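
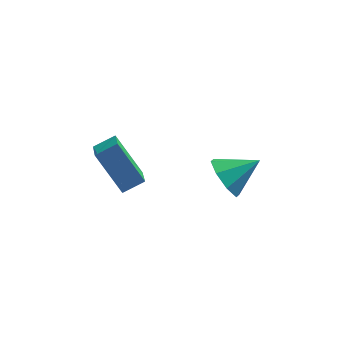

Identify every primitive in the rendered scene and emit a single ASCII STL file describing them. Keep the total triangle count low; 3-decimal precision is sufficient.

solid 
facet normal -0.835 -0.227 -0.501
outer loop
vertex 2.925 -0.195 0.483
vertex 2.339 0.07 1.339
vertex 2.71 0.595 0.483
endloop
endfacet
facet normal 0.841 0.229 -0.491
outer loop
vertex 2.925 -0.195 0.483
vertex 2.71 0.595 0.483
vertex 3.741 0.45 2.181
endloop
endfacet
facet normal -0.835 -0.227 -0.501
outer loop
vertex 2.71 0.595 0.483
vertex 2.339 0.07 1.339
vertex 2.278 1.078 0.984
endloop
endfacet
facet normal 0.559 0.783 -0.273
outer loop
vertex 2.71 0.595 0.483
vertex 2.278 1.078 0.984
vertex 3.741 0.45 2.181
endloop
endfacet
facet normal -0.835 -0.227 -0.501
outer loop
vertex 2.278 1.078 0.984
vertex 2.339 0.07 1.339
vertex 1.882 0.97 1.693
endloop
endfacet
facet normal 0.198 0.947 0.255
outer loop
vertex 2.278 1.078 0.984
vertex 1.882 0.97 1.693
vertex 3.741 0.45 2.181
endloop
endfacet
facet normal -0.835 -0.226 -0.502
outer loop
vertex 1.882 0.97 1.693
vertex 2.339 0.07 1.339
vertex 1.753 0.335 2.194
endloop
endfacet
facet normal -0.031 0.623 0.782
outer loop
vertex 1.882 0.97 1.693
vertex 1.753 0.335 2.194
vertex 3.741 0.45 2.181
endloop
endfacet
facet normal -0.835 -0.226 -0.502
outer loop
vertex 1.753 0.335 2.194
vertex 2.339 0.07 1.339
vertex 1.967 -0.455 2.194
endloop
endfacet
facet normal 0.006 0.002 1.000
outer loop
vertex 1.753 0.335 2.194
vertex 1.967 -0.455 2.194
vertex 3.741 0.45 2.181
endloop
endfacet
facet normal -0.835 -0.226 -0.502
outer loop
vertex 1.967 -0.455 2.194
vertex 2.339 0.07 1.339
vertex 2.399 -0.938 1.693
endloop
endfacet
facet normal 0.288 -0.553 0.782
outer loop
vertex 1.967 -0.455 2.194
vertex 2.399 -0.938 1.693
vertex 3.741 0.45 2.181
endloop
endfacet
facet normal -0.835 -0.226 -0.502
outer loop
vertex 2.399 -0.938 1.693
vertex 2.339 0.07 1.339
vertex 2.796 -0.83 0.984
endloop
endfacet
facet normal 0.649 -0.717 0.254
outer loop
vertex 2.399 -0.938 1.693
vertex 2.796 -0.83 0.984
vertex 3.741 0.45 2.181
endloop
endfacet
facet normal -0.835 -0.226 -0.502
outer loop
vertex 2.796 -0.83 0.984
vertex 2.339 0.07 1.339
vertex 2.925 -0.195 0.483
endloop
endfacet
facet normal 0.878 -0.393 -0.273
outer loop
vertex 2.796 -0.83 0.984
vertex 2.925 -0.195 0.483
vertex 3.741 0.45 2.181
endloop
endfacet
facet normal -0.512 0.367 0.777
outer loop
vertex -1.984 0.047 3.595
vertex -2.133 1.274 2.917
vertex -2.879 -0.298 3.168
endloop
endfacet
facet normal 0.106 -0.870 0.481
outer loop
vertex -1.767 -1.094 1.483
vertex -1.984 0.047 3.595
vertex -2.879 -0.298 3.168
endloop
endfacet
facet normal -0.512 0.367 0.777
outer loop
vertex -2.879 -0.298 3.168
vertex -2.133 1.274 2.917
vertex -3.028 0.929 2.49
endloop
endfacet
facet normal -0.852 -0.329 -0.407
outer loop
vertex -3.028 0.929 2.49
vertex -1.767 -1.094 1.483
vertex -2.879 -0.298 3.168
endloop
endfacet
facet normal 0.852 0.329 0.407
outer loop
vertex -1.984 0.047 3.595
vertex -1.021 0.478 1.232
vertex -2.133 1.274 2.917
endloop
endfacet
facet normal 0.106 -0.870 0.481
outer loop
vertex -0.872 -0.749 1.91
vertex -1.984 0.047 3.595
vertex -1.767 -1.094 1.483
endloop
endfacet
facet normal 0.852 0.329 0.407
outer loop
vertex -0.872 -0.749 1.91
vertex -1.021 0.478 1.232
vertex -1.984 0.047 3.595
endloop
endfacet
facet normal -0.106 0.870 -0.481
outer loop
vertex -2.133 1.274 2.917
vertex -1.021 0.478 1.232
vertex -3.028 0.929 2.49
endloop
endfacet
facet normal -0.852 -0.329 -0.407
outer loop
vertex -1.916 0.133 0.805
vertex -1.767 -1.094 1.483
vertex -3.028 0.929 2.49
endloop
endfacet
facet normal -0.106 0.870 -0.481
outer loop
vertex -3.028 0.929 2.49
vertex -1.021 0.478 1.232
vertex -1.916 0.133 0.805
endloop
endfacet
facet normal 0.512 -0.367 -0.777
outer loop
vertex -1.916 0.133 0.805
vertex -0.872 -0.749 1.91
vertex -1.767 -1.094 1.483
endloop
endfacet
facet normal 0.512 -0.367 -0.777
outer loop
vertex -1.021 0.478 1.232
vertex -0.872 -0.749 1.91
vertex -1.916 0.133 0.805
endloop
endfacet

endsolid


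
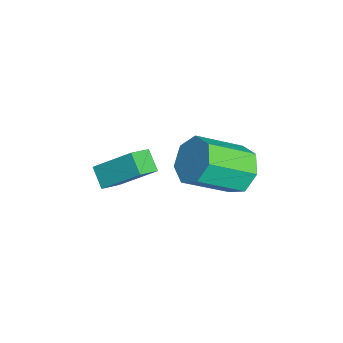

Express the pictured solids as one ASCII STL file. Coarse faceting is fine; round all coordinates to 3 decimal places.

solid 
facet normal -0.794 -0.195 0.575
outer loop
vertex 2.043 -3.802 -2.087
vertex 2.525 -2.559 -1.0
vertex 1.472 -3.099 -2.637
endloop
endfacet
facet normal -0.280 -0.722 -0.633
outer loop
vertex 2.195 -2.921 -3.16
vertex 2.043 -3.802 -2.087
vertex 1.472 -3.099 -2.637
endloop
endfacet
facet normal -0.794 -0.195 0.575
outer loop
vertex 1.472 -3.099 -2.637
vertex 2.525 -2.559 -1.0
vertex 1.954 -1.856 -1.55
endloop
endfacet
facet normal -0.539 0.663 -0.519
outer loop
vertex 1.954 -1.856 -1.55
vertex 2.195 -2.921 -3.16
vertex 1.472 -3.099 -2.637
endloop
endfacet
facet normal 0.539 -0.663 0.519
outer loop
vertex 2.043 -3.802 -2.087
vertex 3.248 -2.381 -1.523
vertex 2.525 -2.559 -1.0
endloop
endfacet
facet normal -0.280 -0.722 -0.633
outer loop
vertex 2.766 -3.624 -2.61
vertex 2.043 -3.802 -2.087
vertex 2.195 -2.921 -3.16
endloop
endfacet
facet normal 0.539 -0.663 0.519
outer loop
vertex 2.766 -3.624 -2.61
vertex 3.248 -2.381 -1.523
vertex 2.043 -3.802 -2.087
endloop
endfacet
facet normal 0.280 0.722 0.633
outer loop
vertex 2.525 -2.559 -1.0
vertex 3.248 -2.381 -1.523
vertex 1.954 -1.856 -1.55
endloop
endfacet
facet normal -0.539 0.663 -0.519
outer loop
vertex 2.677 -1.678 -2.073
vertex 2.195 -2.921 -3.16
vertex 1.954 -1.856 -1.55
endloop
endfacet
facet normal 0.280 0.722 0.633
outer loop
vertex 1.954 -1.856 -1.55
vertex 3.248 -2.381 -1.523
vertex 2.677 -1.678 -2.073
endloop
endfacet
facet normal 0.794 0.195 -0.575
outer loop
vertex 2.677 -1.678 -2.073
vertex 2.766 -3.624 -2.61
vertex 2.195 -2.921 -3.16
endloop
endfacet
facet normal 0.794 0.195 -0.575
outer loop
vertex 3.248 -2.381 -1.523
vertex 2.766 -3.624 -2.61
vertex 2.677 -1.678 -2.073
endloop
endfacet
facet normal -0.112 0.812 -0.572
outer loop
vertex 2.734 1.357 -3.891
vertex 1.77 1.383 -3.666
vertex 2.525 1.818 -3.196
endloop
endfacet
facet normal 0.964 0.229 0.138
outer loop
vertex 2.734 1.357 -3.891
vertex 2.525 1.818 -3.196
vertex 2.974 -0.389 -2.659
endloop
endfacet
facet normal 0.964 0.230 0.138
outer loop
vertex 2.974 -0.389 -2.659
vertex 2.525 1.818 -3.196
vertex 2.765 0.072 -1.965
endloop
endfacet
facet normal 0.112 -0.812 0.573
outer loop
vertex 2.974 -0.389 -2.659
vertex 2.765 0.072 -1.965
vertex 2.01 -0.363 -2.434
endloop
endfacet
facet normal -0.112 0.812 -0.573
outer loop
vertex 2.525 1.818 -3.196
vertex 1.77 1.383 -3.666
vertex 1.748 1.951 -2.856
endloop
endfacet
facet normal 0.410 0.562 0.718
outer loop
vertex 2.525 1.818 -3.196
vertex 1.748 1.951 -2.856
vertex 2.765 0.072 -1.965
endloop
endfacet
facet normal 0.412 0.563 0.717
outer loop
vertex 2.765 0.072 -1.965
vertex 1.748 1.951 -2.856
vertex 1.988 0.206 -1.624
endloop
endfacet
facet normal 0.112 -0.812 0.573
outer loop
vertex 2.765 0.072 -1.965
vertex 1.988 0.206 -1.624
vertex 2.01 -0.363 -2.434
endloop
endfacet
facet normal -0.111 0.812 -0.573
outer loop
vertex 1.748 1.951 -2.856
vertex 1.77 1.383 -3.666
vertex 0.987 1.657 -3.125
endloop
endfacet
facet normal -0.450 0.473 0.757
outer loop
vertex 1.748 1.951 -2.856
vertex 0.987 1.657 -3.125
vertex 1.988 0.206 -1.624
endloop
endfacet
facet normal -0.451 0.472 0.757
outer loop
vertex 1.988 0.206 -1.624
vertex 0.987 1.657 -3.125
vertex 1.227 -0.089 -1.893
endloop
endfacet
facet normal 0.112 -0.812 0.573
outer loop
vertex 1.988 0.206 -1.624
vertex 1.227 -0.089 -1.893
vertex 2.01 -0.363 -2.434
endloop
endfacet
facet normal -0.112 0.812 -0.573
outer loop
vertex 0.987 1.657 -3.125
vertex 1.77 1.383 -3.666
vertex 0.816 1.156 -3.802
endloop
endfacet
facet normal -0.974 0.026 0.227
outer loop
vertex 0.987 1.657 -3.125
vertex 0.816 1.156 -3.802
vertex 1.227 -0.089 -1.893
endloop
endfacet
facet normal -0.974 0.026 0.227
outer loop
vertex 1.227 -0.089 -1.893
vertex 0.816 1.156 -3.802
vertex 1.056 -0.59 -2.57
endloop
endfacet
facet normal 0.112 -0.812 0.573
outer loop
vertex 1.227 -0.089 -1.893
vertex 1.056 -0.59 -2.57
vertex 2.01 -0.363 -2.434
endloop
endfacet
facet normal -0.112 0.812 -0.573
outer loop
vertex 0.816 1.156 -3.802
vertex 1.77 1.383 -3.666
vertex 1.363 0.826 -4.376
endloop
endfacet
facet normal -0.763 -0.440 -0.474
outer loop
vertex 0.816 1.156 -3.802
vertex 1.363 0.826 -4.376
vertex 1.056 -0.59 -2.57
endloop
endfacet
facet normal -0.763 -0.440 -0.474
outer loop
vertex 1.056 -0.59 -2.57
vertex 1.363 0.826 -4.376
vertex 1.603 -0.92 -3.144
endloop
endfacet
facet normal 0.112 -0.812 0.573
outer loop
vertex 1.056 -0.59 -2.57
vertex 1.603 -0.92 -3.144
vertex 2.01 -0.363 -2.434
endloop
endfacet
facet normal -0.111 0.812 -0.573
outer loop
vertex 1.363 0.826 -4.376
vertex 1.77 1.383 -3.666
vertex 2.217 0.915 -4.416
endloop
endfacet
facet normal 0.022 -0.574 -0.818
outer loop
vertex 1.363 0.826 -4.376
vertex 2.217 0.915 -4.416
vertex 1.603 -0.92 -3.144
endloop
endfacet
facet normal 0.022 -0.575 -0.818
outer loop
vertex 1.603 -0.92 -3.144
vertex 2.217 0.915 -4.416
vertex 2.457 -0.83 -3.184
endloop
endfacet
facet normal 0.112 -0.812 0.573
outer loop
vertex 1.603 -0.92 -3.144
vertex 2.457 -0.83 -3.184
vertex 2.01 -0.363 -2.434
endloop
endfacet
facet normal -0.112 0.812 -0.573
outer loop
vertex 2.217 0.915 -4.416
vertex 1.77 1.383 -3.666
vertex 2.734 1.357 -3.891
endloop
endfacet
facet normal 0.791 -0.277 -0.546
outer loop
vertex 2.217 0.915 -4.416
vertex 2.734 1.357 -3.891
vertex 2.457 -0.83 -3.184
endloop
endfacet
facet normal 0.791 -0.277 -0.546
outer loop
vertex 2.457 -0.83 -3.184
vertex 2.734 1.357 -3.891
vertex 2.974 -0.389 -2.659
endloop
endfacet
facet normal 0.112 -0.812 0.572
outer loop
vertex 2.457 -0.83 -3.184
vertex 2.974 -0.389 -2.659
vertex 2.01 -0.363 -2.434
endloop
endfacet

endsolid


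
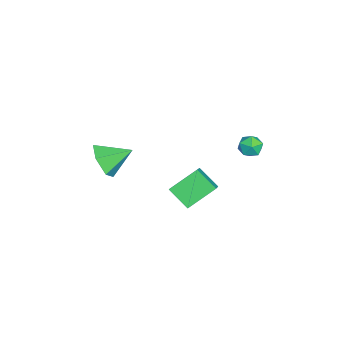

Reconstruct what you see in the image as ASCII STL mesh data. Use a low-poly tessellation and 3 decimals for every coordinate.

solid 
facet normal -0.423 0.725 0.544
outer loop
vertex 3.055 1.32 0.233
vertex 3.625 2.216 -0.517
vertex 1.802 1.313 -0.73
endloop
endfacet
facet normal -0.439 -0.689 0.577
outer loop
vertex 2.495 0.124 -1.623
vertex 3.055 1.32 0.233
vertex 1.802 1.313 -0.73
endloop
endfacet
facet normal -0.422 0.724 0.545
outer loop
vertex 1.802 1.313 -0.73
vertex 3.625 2.216 -0.517
vertex 2.372 2.209 -1.479
endloop
endfacet
facet normal -0.793 -0.005 -0.609
outer loop
vertex 2.372 2.209 -1.479
vertex 2.495 0.124 -1.623
vertex 1.802 1.313 -0.73
endloop
endfacet
facet normal 0.793 0.005 0.609
outer loop
vertex 3.055 1.32 0.233
vertex 4.318 1.027 -1.41
vertex 3.625 2.216 -0.517
endloop
endfacet
facet normal -0.439 -0.689 0.577
outer loop
vertex 3.748 0.131 -0.661
vertex 3.055 1.32 0.233
vertex 2.495 0.124 -1.623
endloop
endfacet
facet normal 0.793 0.004 0.609
outer loop
vertex 3.748 0.131 -0.661
vertex 4.318 1.027 -1.41
vertex 3.055 1.32 0.233
endloop
endfacet
facet normal 0.439 0.689 -0.577
outer loop
vertex 3.625 2.216 -0.517
vertex 4.318 1.027 -1.41
vertex 2.372 2.209 -1.479
endloop
endfacet
facet normal -0.793 -0.005 -0.609
outer loop
vertex 3.065 1.02 -2.373
vertex 2.495 0.124 -1.623
vertex 2.372 2.209 -1.479
endloop
endfacet
facet normal 0.439 0.689 -0.576
outer loop
vertex 2.372 2.209 -1.479
vertex 4.318 1.027 -1.41
vertex 3.065 1.02 -2.373
endloop
endfacet
facet normal 0.422 -0.725 -0.545
outer loop
vertex 3.065 1.02 -2.373
vertex 3.748 0.131 -0.661
vertex 2.495 0.124 -1.623
endloop
endfacet
facet normal 0.423 -0.724 -0.545
outer loop
vertex 4.318 1.027 -1.41
vertex 3.748 0.131 -0.661
vertex 3.065 1.02 -2.373
endloop
endfacet
facet normal 0.179 -0.876 -0.448
outer loop
vertex 2.239 -3.342 -0.097
vertex 1.565 -3.107 -0.826
vertex 2.545 -2.85 -0.936
endloop
endfacet
facet normal 0.716 0.456 0.529
outer loop
vertex 2.239 -3.342 -0.097
vertex 2.545 -2.85 -0.936
vertex 1.295 -1.793 -0.154
endloop
endfacet
facet normal 0.179 -0.876 -0.448
outer loop
vertex 2.545 -2.85 -0.936
vertex 1.565 -3.107 -0.826
vertex 1.872 -2.615 -1.665
endloop
endfacet
facet normal 0.538 0.810 -0.235
outer loop
vertex 2.545 -2.85 -0.936
vertex 1.872 -2.615 -1.665
vertex 1.295 -1.793 -0.154
endloop
endfacet
facet normal 0.179 -0.876 -0.448
outer loop
vertex 1.872 -2.615 -1.665
vertex 1.565 -3.107 -0.826
vertex 0.891 -2.872 -1.555
endloop
endfacet
facet normal -0.270 0.799 -0.538
outer loop
vertex 1.872 -2.615 -1.665
vertex 0.891 -2.872 -1.555
vertex 1.295 -1.793 -0.154
endloop
endfacet
facet normal 0.179 -0.876 -0.448
outer loop
vertex 0.891 -2.872 -1.555
vertex 1.565 -3.107 -0.826
vertex 0.584 -3.364 -0.716
endloop
endfacet
facet normal -0.898 0.433 -0.075
outer loop
vertex 0.891 -2.872 -1.555
vertex 0.584 -3.364 -0.716
vertex 1.295 -1.793 -0.154
endloop
endfacet
facet normal 0.179 -0.876 -0.448
outer loop
vertex 0.584 -3.364 -0.716
vertex 1.565 -3.107 -0.826
vertex 1.258 -3.599 0.013
endloop
endfacet
facet normal -0.719 0.079 0.690
outer loop
vertex 0.584 -3.364 -0.716
vertex 1.258 -3.599 0.013
vertex 1.295 -1.793 -0.154
endloop
endfacet
facet normal 0.179 -0.876 -0.448
outer loop
vertex 1.258 -3.599 0.013
vertex 1.565 -3.107 -0.826
vertex 2.239 -3.342 -0.097
endloop
endfacet
facet normal 0.088 0.090 0.992
outer loop
vertex 1.258 -3.599 0.013
vertex 2.239 -3.342 -0.097
vertex 1.295 -1.793 -0.154
endloop
endfacet
facet normal -0.389 0.576 0.719
outer loop
vertex -1.455 3.702 -1.05
vertex -0.993 3.461 -0.607
vertex -0.853 4.018 -0.978
endloop
endfacet
facet normal -0.471 0.879 0.080
outer loop
vertex -1.455 3.702 -1.05
vertex -0.853 4.018 -0.978
vertex -1.121 3.931 -1.6
endloop
endfacet
facet normal -0.841 0.428 -0.332
outer loop
vertex -1.455 3.702 -1.05
vertex -1.121 3.931 -1.6
vertex -1.426 3.32 -1.615
endloop
endfacet
facet normal -0.987 -0.154 0.054
outer loop
vertex -1.455 3.702 -1.05
vertex -1.426 3.32 -1.615
vertex -1.347 3.029 -1.001
endloop
endfacet
facet normal -0.708 -0.062 0.704
outer loop
vertex -1.455 3.702 -1.05
vertex -1.347 3.029 -1.001
vertex -0.993 3.461 -0.607
endloop
endfacet
facet normal 0.176 0.962 -0.210
outer loop
vertex -1.121 3.931 -1.6
vertex -0.853 4.018 -0.978
vertex -0.453 3.831 -1.499
endloop
endfacet
facet normal 0.310 0.472 0.825
outer loop
vertex -0.853 4.018 -0.978
vertex -0.993 3.461 -0.607
vertex -0.374 3.54 -0.885
endloop
endfacet
facet normal -0.205 -0.562 0.801
outer loop
vertex -0.993 3.461 -0.607
vertex -1.347 3.029 -1.001
vertex -0.679 2.929 -0.9
endloop
endfacet
facet normal -0.659 -0.709 -0.251
outer loop
vertex -1.347 3.029 -1.001
vertex -1.426 3.32 -1.615
vertex -0.947 2.842 -1.522
endloop
endfacet
facet normal -0.423 0.233 -0.876
outer loop
vertex -1.426 3.32 -1.615
vertex -1.121 3.931 -1.6
vertex -0.807 3.399 -1.893
endloop
endfacet
facet normal 0.987 0.154 -0.054
outer loop
vertex -0.345 3.158 -1.45
vertex -0.453 3.831 -1.499
vertex -0.374 3.54 -0.885
endloop
endfacet
facet normal 0.841 -0.428 0.332
outer loop
vertex -0.345 3.158 -1.45
vertex -0.374 3.54 -0.885
vertex -0.679 2.929 -0.9
endloop
endfacet
facet normal 0.471 -0.879 -0.080
outer loop
vertex -0.345 3.158 -1.45
vertex -0.679 2.929 -0.9
vertex -0.947 2.842 -1.522
endloop
endfacet
facet normal 0.389 -0.576 -0.719
outer loop
vertex -0.345 3.158 -1.45
vertex -0.947 2.842 -1.522
vertex -0.807 3.399 -1.893
endloop
endfacet
facet normal 0.708 0.062 -0.704
outer loop
vertex -0.345 3.158 -1.45
vertex -0.807 3.399 -1.893
vertex -0.453 3.831 -1.499
endloop
endfacet
facet normal 0.659 0.709 0.251
outer loop
vertex -0.374 3.54 -0.885
vertex -0.453 3.831 -1.499
vertex -0.853 4.018 -0.978
endloop
endfacet
facet normal 0.423 -0.233 0.876
outer loop
vertex -0.679 2.929 -0.9
vertex -0.374 3.54 -0.885
vertex -0.993 3.461 -0.607
endloop
endfacet
facet normal -0.176 -0.962 0.210
outer loop
vertex -0.947 2.842 -1.522
vertex -0.679 2.929 -0.9
vertex -1.347 3.029 -1.001
endloop
endfacet
facet normal -0.310 -0.472 -0.825
outer loop
vertex -0.807 3.399 -1.893
vertex -0.947 2.842 -1.522
vertex -1.426 3.32 -1.615
endloop
endfacet
facet normal 0.205 0.562 -0.801
outer loop
vertex -0.453 3.831 -1.499
vertex -0.807 3.399 -1.893
vertex -1.121 3.931 -1.6
endloop
endfacet

endsolid


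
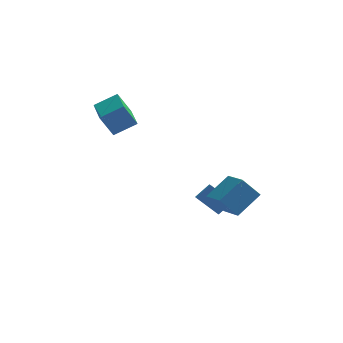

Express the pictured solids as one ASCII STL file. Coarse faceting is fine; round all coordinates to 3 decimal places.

solid 
facet normal -0.740 0.303 0.601
outer loop
vertex 1.734 0.474 -2.01
vertex 1.667 1.348 -2.533
vertex 0.897 -0.048 -2.777
endloop
endfacet
facet normal 0.065 -0.856 0.512
outer loop
vertex 2.213 -0.588 -3.847
vertex 1.734 0.474 -2.01
vertex 0.897 -0.048 -2.777
endloop
endfacet
facet normal -0.740 0.303 0.601
outer loop
vertex 0.897 -0.048 -2.777
vertex 1.667 1.348 -2.533
vertex 0.83 0.825 -3.3
endloop
endfacet
facet normal -0.670 -0.419 -0.613
outer loop
vertex 0.83 0.825 -3.3
vertex 2.213 -0.588 -3.847
vertex 0.897 -0.048 -2.777
endloop
endfacet
facet normal 0.670 0.418 0.613
outer loop
vertex 1.734 0.474 -2.01
vertex 2.983 0.808 -3.603
vertex 1.667 1.348 -2.533
endloop
endfacet
facet normal 0.066 -0.856 0.512
outer loop
vertex 3.05 -0.065 -3.08
vertex 1.734 0.474 -2.01
vertex 2.213 -0.588 -3.847
endloop
endfacet
facet normal 0.670 0.419 0.613
outer loop
vertex 3.05 -0.065 -3.08
vertex 2.983 0.808 -3.603
vertex 1.734 0.474 -2.01
endloop
endfacet
facet normal -0.065 0.856 -0.512
outer loop
vertex 1.667 1.348 -2.533
vertex 2.983 0.808 -3.603
vertex 0.83 0.825 -3.3
endloop
endfacet
facet normal -0.670 -0.418 -0.613
outer loop
vertex 2.146 0.286 -4.37
vertex 2.213 -0.588 -3.847
vertex 0.83 0.825 -3.3
endloop
endfacet
facet normal -0.065 0.857 -0.512
outer loop
vertex 0.83 0.825 -3.3
vertex 2.983 0.808 -3.603
vertex 2.146 0.286 -4.37
endloop
endfacet
facet normal 0.740 -0.303 -0.601
outer loop
vertex 2.146 0.286 -4.37
vertex 3.05 -0.065 -3.08
vertex 2.213 -0.588 -3.847
endloop
endfacet
facet normal 0.740 -0.303 -0.601
outer loop
vertex 2.983 0.808 -3.603
vertex 3.05 -0.065 -3.08
vertex 2.146 0.286 -4.37
endloop
endfacet
facet normal -0.856 -0.226 -0.465
outer loop
vertex -4.684 -0.281 4.175
vertex -5.139 1.782 4.01
vertex -3.899 -0.226 2.702
endloop
endfacet
facet normal 0.215 -0.974 0.078
outer loop
vertex -2.521 0.138 3.45
vertex -4.684 -0.281 4.175
vertex -3.899 -0.226 2.702
endloop
endfacet
facet normal -0.856 -0.226 -0.464
outer loop
vertex -3.899 -0.226 2.702
vertex -5.139 1.782 4.01
vertex -4.355 1.838 2.537
endloop
endfacet
facet normal 0.470 0.033 -0.882
outer loop
vertex -4.355 1.838 2.537
vertex -2.521 0.138 3.45
vertex -3.899 -0.226 2.702
endloop
endfacet
facet normal -0.470 -0.033 0.882
outer loop
vertex -4.684 -0.281 4.175
vertex -3.761 2.146 4.758
vertex -5.139 1.782 4.01
endloop
endfacet
facet normal 0.214 -0.974 0.077
outer loop
vertex -3.305 0.082 4.923
vertex -4.684 -0.281 4.175
vertex -2.521 0.138 3.45
endloop
endfacet
facet normal -0.470 -0.033 0.882
outer loop
vertex -3.305 0.082 4.923
vertex -3.761 2.146 4.758
vertex -4.684 -0.281 4.175
endloop
endfacet
facet normal -0.215 0.974 -0.077
outer loop
vertex -5.139 1.782 4.01
vertex -3.761 2.146 4.758
vertex -4.355 1.838 2.537
endloop
endfacet
facet normal 0.470 0.033 -0.882
outer loop
vertex -2.976 2.201 3.285
vertex -2.521 0.138 3.45
vertex -4.355 1.838 2.537
endloop
endfacet
facet normal -0.214 0.974 -0.078
outer loop
vertex -4.355 1.838 2.537
vertex -3.761 2.146 4.758
vertex -2.976 2.201 3.285
endloop
endfacet
facet normal 0.856 0.226 0.464
outer loop
vertex -2.976 2.201 3.285
vertex -3.305 0.082 4.923
vertex -2.521 0.138 3.45
endloop
endfacet
facet normal 0.856 0.226 0.465
outer loop
vertex -3.761 2.146 4.758
vertex -3.305 0.082 4.923
vertex -2.976 2.201 3.285
endloop
endfacet
facet normal -0.660 0.049 0.750
outer loop
vertex 3.529 -2.294 0.306
vertex 2.75 -0.585 -0.491
vertex 2.241 -3.377 -0.756
endloop
endfacet
facet normal 0.382 -0.837 0.391
outer loop
vertex 3.29 -3.455 -1.949
vertex 3.529 -2.294 0.306
vertex 2.241 -3.377 -0.756
endloop
endfacet
facet normal -0.660 0.049 0.750
outer loop
vertex 2.241 -3.377 -0.756
vertex 2.75 -0.585 -0.491
vertex 1.462 -1.669 -1.553
endloop
endfacet
facet normal -0.647 -0.544 -0.534
outer loop
vertex 1.462 -1.669 -1.553
vertex 3.29 -3.455 -1.949
vertex 2.241 -3.377 -0.756
endloop
endfacet
facet normal 0.647 0.544 0.534
outer loop
vertex 3.529 -2.294 0.306
vertex 3.799 -0.663 -1.684
vertex 2.75 -0.585 -0.491
endloop
endfacet
facet normal 0.383 -0.837 0.391
outer loop
vertex 4.578 -2.371 -0.887
vertex 3.529 -2.294 0.306
vertex 3.29 -3.455 -1.949
endloop
endfacet
facet normal 0.647 0.544 0.534
outer loop
vertex 4.578 -2.371 -0.887
vertex 3.799 -0.663 -1.684
vertex 3.529 -2.294 0.306
endloop
endfacet
facet normal -0.382 0.837 -0.391
outer loop
vertex 2.75 -0.585 -0.491
vertex 3.799 -0.663 -1.684
vertex 1.462 -1.669 -1.553
endloop
endfacet
facet normal -0.647 -0.544 -0.534
outer loop
vertex 2.511 -1.746 -2.746
vertex 3.29 -3.455 -1.949
vertex 1.462 -1.669 -1.553
endloop
endfacet
facet normal -0.382 0.838 -0.390
outer loop
vertex 1.462 -1.669 -1.553
vertex 3.799 -0.663 -1.684
vertex 2.511 -1.746 -2.746
endloop
endfacet
facet normal 0.660 -0.049 -0.750
outer loop
vertex 2.511 -1.746 -2.746
vertex 4.578 -2.371 -0.887
vertex 3.29 -3.455 -1.949
endloop
endfacet
facet normal 0.660 -0.049 -0.750
outer loop
vertex 3.799 -0.663 -1.684
vertex 4.578 -2.371 -0.887
vertex 2.511 -1.746 -2.746
endloop
endfacet

endsolid


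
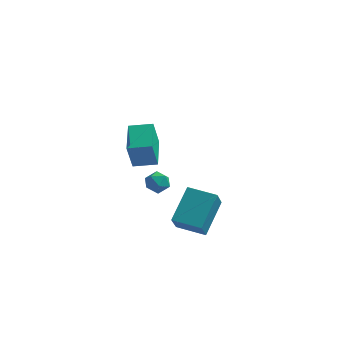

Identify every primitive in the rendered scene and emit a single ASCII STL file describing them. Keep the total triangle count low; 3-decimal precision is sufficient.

solid 
facet normal -0.968 -0.195 -0.157
outer loop
vertex -1.232 -3.292 3.009
vertex -1.631 -1.667 3.447
vertex -1.082 -2.862 1.549
endloop
endfacet
facet normal 0.231 -0.939 -0.253
outer loop
vertex 0.051 -2.633 1.733
vertex -1.232 -3.292 3.009
vertex -1.082 -2.862 1.549
endloop
endfacet
facet normal -0.968 -0.195 -0.157
outer loop
vertex -1.082 -2.862 1.549
vertex -1.631 -1.667 3.447
vertex -1.48 -1.236 1.986
endloop
endfacet
facet normal 0.098 0.281 -0.955
outer loop
vertex -1.48 -1.236 1.986
vertex 0.051 -2.633 1.733
vertex -1.082 -2.862 1.549
endloop
endfacet
facet normal -0.098 -0.281 0.955
outer loop
vertex -1.232 -3.292 3.009
vertex -0.498 -1.438 3.631
vertex -1.631 -1.667 3.447
endloop
endfacet
facet normal 0.231 -0.939 -0.253
outer loop
vertex -0.1 -3.064 3.194
vertex -1.232 -3.292 3.009
vertex 0.051 -2.633 1.733
endloop
endfacet
facet normal -0.099 -0.281 0.955
outer loop
vertex -0.1 -3.064 3.194
vertex -0.498 -1.438 3.631
vertex -1.232 -3.292 3.009
endloop
endfacet
facet normal -0.231 0.939 0.253
outer loop
vertex -1.631 -1.667 3.447
vertex -0.498 -1.438 3.631
vertex -1.48 -1.236 1.986
endloop
endfacet
facet normal 0.099 0.282 -0.954
outer loop
vertex -0.348 -1.008 2.171
vertex 0.051 -2.633 1.733
vertex -1.48 -1.236 1.986
endloop
endfacet
facet normal -0.231 0.940 0.253
outer loop
vertex -1.48 -1.236 1.986
vertex -0.498 -1.438 3.631
vertex -0.348 -1.008 2.171
endloop
endfacet
facet normal 0.968 0.195 0.158
outer loop
vertex -0.348 -1.008 2.171
vertex -0.1 -3.064 3.194
vertex 0.051 -2.633 1.733
endloop
endfacet
facet normal 0.968 0.195 0.157
outer loop
vertex -0.498 -1.438 3.631
vertex -0.1 -3.064 3.194
vertex -0.348 -1.008 2.171
endloop
endfacet
facet normal -0.821 -0.433 0.372
outer loop
vertex -2.3 3.359 -3.628
vertex -2.051 2.71 -3.834
vertex -1.889 2.968 -3.176
endloop
endfacet
facet normal -0.659 0.158 0.736
outer loop
vertex -2.3 3.359 -3.628
vertex -1.889 2.968 -3.176
vertex -1.783 3.683 -3.235
endloop
endfacet
facet normal -0.653 0.705 0.277
outer loop
vertex -2.3 3.359 -3.628
vertex -1.783 3.683 -3.235
vertex -1.88 3.867 -3.931
endloop
endfacet
facet normal -0.812 0.451 -0.369
outer loop
vertex -2.3 3.359 -3.628
vertex -1.88 3.867 -3.931
vertex -2.046 3.266 -4.3
endloop
endfacet
facet normal -0.916 -0.253 -0.311
outer loop
vertex -2.3 3.359 -3.628
vertex -2.046 3.266 -4.3
vertex -2.051 2.71 -3.834
endloop
endfacet
facet normal 0.003 0.082 0.997
outer loop
vertex -1.783 3.683 -3.235
vertex -1.889 2.968 -3.176
vertex -1.214 3.234 -3.2
endloop
endfacet
facet normal -0.261 -0.875 0.407
outer loop
vertex -1.889 2.968 -3.176
vertex -2.051 2.71 -3.834
vertex -1.38 2.633 -3.569
endloop
endfacet
facet normal -0.416 -0.582 -0.699
outer loop
vertex -2.051 2.71 -3.834
vertex -2.046 3.266 -4.3
vertex -1.477 2.817 -4.265
endloop
endfacet
facet normal -0.247 0.556 -0.794
outer loop
vertex -2.046 3.266 -4.3
vertex -1.88 3.867 -3.931
vertex -1.371 3.532 -4.324
endloop
endfacet
facet normal 0.011 0.967 0.254
outer loop
vertex -1.88 3.867 -3.931
vertex -1.783 3.683 -3.235
vertex -1.209 3.79 -3.666
endloop
endfacet
facet normal 0.812 -0.451 0.369
outer loop
vertex -0.96 3.141 -3.872
vertex -1.214 3.234 -3.2
vertex -1.38 2.633 -3.569
endloop
endfacet
facet normal 0.653 -0.705 -0.277
outer loop
vertex -0.96 3.141 -3.872
vertex -1.38 2.633 -3.569
vertex -1.477 2.817 -4.265
endloop
endfacet
facet normal 0.659 -0.158 -0.736
outer loop
vertex -0.96 3.141 -3.872
vertex -1.477 2.817 -4.265
vertex -1.371 3.532 -4.324
endloop
endfacet
facet normal 0.821 0.433 -0.372
outer loop
vertex -0.96 3.141 -3.872
vertex -1.371 3.532 -4.324
vertex -1.209 3.79 -3.666
endloop
endfacet
facet normal 0.916 0.253 0.311
outer loop
vertex -0.96 3.141 -3.872
vertex -1.209 3.79 -3.666
vertex -1.214 3.234 -3.2
endloop
endfacet
facet normal 0.247 -0.556 0.794
outer loop
vertex -1.38 2.633 -3.569
vertex -1.214 3.234 -3.2
vertex -1.889 2.968 -3.176
endloop
endfacet
facet normal -0.011 -0.967 -0.254
outer loop
vertex -1.477 2.817 -4.265
vertex -1.38 2.633 -3.569
vertex -2.051 2.71 -3.834
endloop
endfacet
facet normal -0.003 -0.082 -0.997
outer loop
vertex -1.371 3.532 -4.324
vertex -1.477 2.817 -4.265
vertex -2.046 3.266 -4.3
endloop
endfacet
facet normal 0.261 0.875 -0.407
outer loop
vertex -1.209 3.79 -3.666
vertex -1.371 3.532 -4.324
vertex -1.88 3.867 -3.931
endloop
endfacet
facet normal 0.416 0.582 0.699
outer loop
vertex -1.214 3.234 -3.2
vertex -1.209 3.79 -3.666
vertex -1.783 3.683 -3.235
endloop
endfacet
facet normal -0.986 0.128 0.105
outer loop
vertex 0.717 -2.769 -1.9
vertex 1.059 -1.162 -0.641
vertex 0.712 -1.905 -3.001
endloop
endfacet
facet normal -0.165 -0.776 -0.608
outer loop
vertex 2.201 -2.098 -3.159
vertex 0.717 -2.769 -1.9
vertex 0.712 -1.905 -3.001
endloop
endfacet
facet normal -0.986 0.128 0.105
outer loop
vertex 0.712 -1.905 -3.001
vertex 1.059 -1.162 -0.641
vertex 1.054 -0.298 -1.742
endloop
endfacet
facet normal -0.003 0.617 -0.787
outer loop
vertex 1.054 -0.298 -1.742
vertex 2.201 -2.098 -3.159
vertex 0.712 -1.905 -3.001
endloop
endfacet
facet normal 0.003 -0.617 0.787
outer loop
vertex 0.717 -2.769 -1.9
vertex 2.548 -1.355 -0.799
vertex 1.059 -1.162 -0.641
endloop
endfacet
facet normal -0.165 -0.776 -0.608
outer loop
vertex 2.206 -2.962 -2.058
vertex 0.717 -2.769 -1.9
vertex 2.201 -2.098 -3.159
endloop
endfacet
facet normal 0.003 -0.617 0.787
outer loop
vertex 2.206 -2.962 -2.058
vertex 2.548 -1.355 -0.799
vertex 0.717 -2.769 -1.9
endloop
endfacet
facet normal 0.165 0.776 0.608
outer loop
vertex 1.059 -1.162 -0.641
vertex 2.548 -1.355 -0.799
vertex 1.054 -0.298 -1.742
endloop
endfacet
facet normal -0.003 0.617 -0.787
outer loop
vertex 2.543 -0.491 -1.9
vertex 2.201 -2.098 -3.159
vertex 1.054 -0.298 -1.742
endloop
endfacet
facet normal 0.165 0.776 0.608
outer loop
vertex 1.054 -0.298 -1.742
vertex 2.548 -1.355 -0.799
vertex 2.543 -0.491 -1.9
endloop
endfacet
facet normal 0.986 -0.128 -0.105
outer loop
vertex 2.543 -0.491 -1.9
vertex 2.206 -2.962 -2.058
vertex 2.201 -2.098 -3.159
endloop
endfacet
facet normal 0.986 -0.128 -0.105
outer loop
vertex 2.548 -1.355 -0.799
vertex 2.206 -2.962 -2.058
vertex 2.543 -0.491 -1.9
endloop
endfacet

endsolid


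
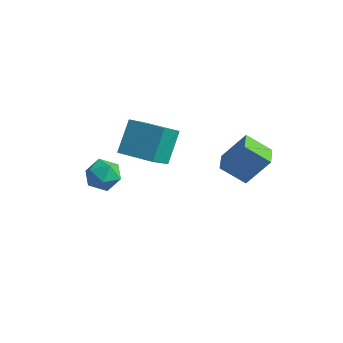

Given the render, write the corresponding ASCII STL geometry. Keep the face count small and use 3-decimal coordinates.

solid 
facet normal 0.040 0.564 0.825
outer loop
vertex -2.29 -2.845 1.468
vertex -3.08 -3.359 1.858
vertex -2.127 -3.68 2.031
endloop
endfacet
facet normal 0.688 0.493 0.533
outer loop
vertex -2.29 -2.845 1.468
vertex -2.127 -3.68 2.031
vertex -1.583 -3.523 1.183
endloop
endfacet
facet normal 0.657 0.742 -0.136
outer loop
vertex -2.29 -2.845 1.468
vertex -1.583 -3.523 1.183
vertex -2.199 -3.105 0.486
endloop
endfacet
facet normal -0.010 0.966 -0.257
outer loop
vertex -2.29 -2.845 1.468
vertex -2.199 -3.105 0.486
vertex -3.124 -3.004 0.903
endloop
endfacet
facet normal -0.391 0.857 0.336
outer loop
vertex -2.29 -2.845 1.468
vertex -3.124 -3.004 0.903
vertex -3.08 -3.359 1.858
endloop
endfacet
facet normal 0.841 -0.203 0.502
outer loop
vertex -1.583 -3.523 1.183
vertex -2.127 -3.68 2.031
vertex -1.936 -4.456 1.397
endloop
endfacet
facet normal -0.207 -0.088 0.974
outer loop
vertex -2.127 -3.68 2.031
vertex -3.08 -3.359 1.858
vertex -2.861 -4.355 1.814
endloop
endfacet
facet normal -0.904 0.385 0.185
outer loop
vertex -3.08 -3.359 1.858
vertex -3.124 -3.004 0.903
vertex -3.477 -3.937 1.117
endloop
endfacet
facet normal -0.288 0.562 -0.775
outer loop
vertex -3.124 -3.004 0.903
vertex -2.199 -3.105 0.486
vertex -2.933 -3.78 0.269
endloop
endfacet
facet normal 0.791 0.199 -0.579
outer loop
vertex -2.199 -3.105 0.486
vertex -1.583 -3.523 1.183
vertex -1.98 -4.101 0.442
endloop
endfacet
facet normal 0.010 -0.966 0.257
outer loop
vertex -2.77 -4.615 0.832
vertex -1.936 -4.456 1.397
vertex -2.861 -4.355 1.814
endloop
endfacet
facet normal -0.657 -0.742 0.136
outer loop
vertex -2.77 -4.615 0.832
vertex -2.861 -4.355 1.814
vertex -3.477 -3.937 1.117
endloop
endfacet
facet normal -0.688 -0.493 -0.533
outer loop
vertex -2.77 -4.615 0.832
vertex -3.477 -3.937 1.117
vertex -2.933 -3.78 0.269
endloop
endfacet
facet normal -0.040 -0.564 -0.825
outer loop
vertex -2.77 -4.615 0.832
vertex -2.933 -3.78 0.269
vertex -1.98 -4.101 0.442
endloop
endfacet
facet normal 0.391 -0.857 -0.336
outer loop
vertex -2.77 -4.615 0.832
vertex -1.98 -4.101 0.442
vertex -1.936 -4.456 1.397
endloop
endfacet
facet normal 0.288 -0.562 0.775
outer loop
vertex -2.861 -4.355 1.814
vertex -1.936 -4.456 1.397
vertex -2.127 -3.68 2.031
endloop
endfacet
facet normal -0.791 -0.199 0.579
outer loop
vertex -3.477 -3.937 1.117
vertex -2.861 -4.355 1.814
vertex -3.08 -3.359 1.858
endloop
endfacet
facet normal -0.841 0.203 -0.502
outer loop
vertex -2.933 -3.78 0.269
vertex -3.477 -3.937 1.117
vertex -3.124 -3.004 0.903
endloop
endfacet
facet normal 0.207 0.088 -0.974
outer loop
vertex -1.98 -4.101 0.442
vertex -2.933 -3.78 0.269
vertex -2.199 -3.105 0.486
endloop
endfacet
facet normal 0.904 -0.385 -0.185
outer loop
vertex -1.936 -4.456 1.397
vertex -1.98 -4.101 0.442
vertex -1.583 -3.523 1.183
endloop
endfacet
facet normal -0.990 -0.119 -0.076
outer loop
vertex -3.815 -1.026 0.388
vertex -4.099 0.322 1.987
vertex -3.89 0.351 -0.785
endloop
endfacet
facet normal 0.134 -0.638 -0.758
outer loop
vertex -1.821 0.598 -0.627
vertex -3.815 -1.026 0.388
vertex -3.89 0.351 -0.785
endloop
endfacet
facet normal -0.990 -0.119 -0.076
outer loop
vertex -3.89 0.351 -0.785
vertex -4.099 0.322 1.987
vertex -4.174 1.698 0.813
endloop
endfacet
facet normal -0.041 0.760 -0.648
outer loop
vertex -4.174 1.698 0.813
vertex -1.821 0.598 -0.627
vertex -3.89 0.351 -0.785
endloop
endfacet
facet normal 0.041 -0.760 0.648
outer loop
vertex -3.815 -1.026 0.388
vertex -2.03 0.569 2.145
vertex -4.099 0.322 1.987
endloop
endfacet
facet normal 0.135 -0.639 -0.757
outer loop
vertex -1.746 -0.778 0.547
vertex -3.815 -1.026 0.388
vertex -1.821 0.598 -0.627
endloop
endfacet
facet normal 0.041 -0.760 0.648
outer loop
vertex -1.746 -0.778 0.547
vertex -2.03 0.569 2.145
vertex -3.815 -1.026 0.388
endloop
endfacet
facet normal -0.134 0.639 0.757
outer loop
vertex -4.099 0.322 1.987
vertex -2.03 0.569 2.145
vertex -4.174 1.698 0.813
endloop
endfacet
facet normal -0.041 0.760 -0.648
outer loop
vertex -2.105 1.946 0.972
vertex -1.821 0.598 -0.627
vertex -4.174 1.698 0.813
endloop
endfacet
facet normal -0.135 0.638 0.758
outer loop
vertex -4.174 1.698 0.813
vertex -2.03 0.569 2.145
vertex -2.105 1.946 0.972
endloop
endfacet
facet normal 0.990 0.119 0.076
outer loop
vertex -2.105 1.946 0.972
vertex -1.746 -0.778 0.547
vertex -1.821 0.598 -0.627
endloop
endfacet
facet normal 0.990 0.119 0.076
outer loop
vertex -2.03 0.569 2.145
vertex -1.746 -0.778 0.547
vertex -2.105 1.946 0.972
endloop
endfacet
facet normal -0.524 0.843 -0.118
outer loop
vertex 0.262 2.354 -0.103
vertex 1.197 3.161 1.508
vertex 1.466 2.961 -1.106
endloop
endfacet
facet normal -0.460 -0.398 -0.794
outer loop
vertex 2.163 1.839 -0.948
vertex 0.262 2.354 -0.103
vertex 1.466 2.961 -1.106
endloop
endfacet
facet normal -0.524 0.843 -0.118
outer loop
vertex 1.466 2.961 -1.106
vertex 1.197 3.161 1.508
vertex 2.401 3.768 0.505
endloop
endfacet
facet normal 0.717 0.361 -0.597
outer loop
vertex 2.401 3.768 0.505
vertex 2.163 1.839 -0.948
vertex 1.466 2.961 -1.106
endloop
endfacet
facet normal -0.717 -0.361 0.597
outer loop
vertex 0.262 2.354 -0.103
vertex 1.894 2.039 1.666
vertex 1.197 3.161 1.508
endloop
endfacet
facet normal -0.460 -0.398 -0.794
outer loop
vertex 0.959 1.232 0.055
vertex 0.262 2.354 -0.103
vertex 2.163 1.839 -0.948
endloop
endfacet
facet normal -0.717 -0.361 0.597
outer loop
vertex 0.959 1.232 0.055
vertex 1.894 2.039 1.666
vertex 0.262 2.354 -0.103
endloop
endfacet
facet normal 0.460 0.398 0.794
outer loop
vertex 1.197 3.161 1.508
vertex 1.894 2.039 1.666
vertex 2.401 3.768 0.505
endloop
endfacet
facet normal 0.717 0.361 -0.597
outer loop
vertex 3.098 2.646 0.663
vertex 2.163 1.839 -0.948
vertex 2.401 3.768 0.505
endloop
endfacet
facet normal 0.460 0.398 0.794
outer loop
vertex 2.401 3.768 0.505
vertex 1.894 2.039 1.666
vertex 3.098 2.646 0.663
endloop
endfacet
facet normal 0.524 -0.843 0.118
outer loop
vertex 3.098 2.646 0.663
vertex 0.959 1.232 0.055
vertex 2.163 1.839 -0.948
endloop
endfacet
facet normal 0.524 -0.843 0.118
outer loop
vertex 1.894 2.039 1.666
vertex 0.959 1.232 0.055
vertex 3.098 2.646 0.663
endloop
endfacet

endsolid


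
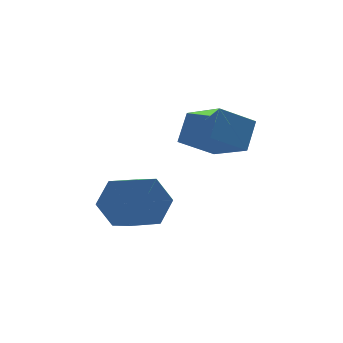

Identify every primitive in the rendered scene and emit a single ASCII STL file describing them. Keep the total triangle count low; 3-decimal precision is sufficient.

solid 
facet normal -0.362 -0.517 -0.776
outer loop
vertex 2.296 -0.945 0.543
vertex 1.034 -1.192 1.296
vertex 1.602 0.55 -0.129
endloop
endfacet
facet normal 0.847 0.166 -0.506
outer loop
vertex 2.066 1.212 0.864
vertex 2.296 -0.945 0.543
vertex 1.602 0.55 -0.129
endloop
endfacet
facet normal -0.362 -0.517 -0.776
outer loop
vertex 1.602 0.55 -0.129
vertex 1.034 -1.192 1.296
vertex 0.341 0.303 0.624
endloop
endfacet
facet normal -0.390 0.840 -0.378
outer loop
vertex 0.341 0.303 0.624
vertex 2.066 1.212 0.864
vertex 1.602 0.55 -0.129
endloop
endfacet
facet normal 0.390 -0.840 0.378
outer loop
vertex 2.296 -0.945 0.543
vertex 1.498 -0.53 2.289
vertex 1.034 -1.192 1.296
endloop
endfacet
facet normal 0.847 0.165 -0.505
outer loop
vertex 2.759 -0.283 1.536
vertex 2.296 -0.945 0.543
vertex 2.066 1.212 0.864
endloop
endfacet
facet normal 0.390 -0.840 0.378
outer loop
vertex 2.759 -0.283 1.536
vertex 1.498 -0.53 2.289
vertex 2.296 -0.945 0.543
endloop
endfacet
facet normal -0.847 -0.165 0.506
outer loop
vertex 1.034 -1.192 1.296
vertex 1.498 -0.53 2.289
vertex 0.341 0.303 0.624
endloop
endfacet
facet normal -0.390 0.840 -0.378
outer loop
vertex 0.804 0.965 1.617
vertex 2.066 1.212 0.864
vertex 0.341 0.303 0.624
endloop
endfacet
facet normal -0.847 -0.166 0.505
outer loop
vertex 0.341 0.303 0.624
vertex 1.498 -0.53 2.289
vertex 0.804 0.965 1.617
endloop
endfacet
facet normal 0.362 0.517 0.776
outer loop
vertex 0.804 0.965 1.617
vertex 2.759 -0.283 1.536
vertex 2.066 1.212 0.864
endloop
endfacet
facet normal 0.362 0.517 0.776
outer loop
vertex 1.498 -0.53 2.289
vertex 2.759 -0.283 1.536
vertex 0.804 0.965 1.617
endloop
endfacet
facet normal -0.280 0.891 -0.357
outer loop
vertex -0.751 1.299 -1.353
vertex -1.272 0.819 -2.142
vertex -1.769 1.029 -1.229
endloop
endfacet
facet normal 0.013 0.375 0.927
outer loop
vertex -0.751 1.299 -1.353
vertex -1.769 1.029 -1.229
vertex -0.388 0.14 -0.889
endloop
endfacet
facet normal 0.013 0.374 0.927
outer loop
vertex -0.388 0.14 -0.889
vertex -1.769 1.029 -1.229
vertex -1.405 -0.13 -0.766
endloop
endfacet
facet normal 0.280 -0.891 0.357
outer loop
vertex -0.388 0.14 -0.889
vertex -1.405 -0.13 -0.766
vertex -0.908 -0.339 -1.678
endloop
endfacet
facet normal -0.280 0.891 -0.357
outer loop
vertex -1.769 1.029 -1.229
vertex -1.272 0.819 -2.142
vertex -2.289 0.549 -2.019
endloop
endfacet
facet normal -0.825 -0.034 0.564
outer loop
vertex -1.769 1.029 -1.229
vertex -2.289 0.549 -2.019
vertex -1.405 -0.13 -0.766
endloop
endfacet
facet normal -0.825 -0.032 0.564
outer loop
vertex -1.405 -0.13 -0.766
vertex -2.289 0.549 -2.019
vertex -1.926 -0.609 -1.555
endloop
endfacet
facet normal 0.280 -0.891 0.357
outer loop
vertex -1.405 -0.13 -0.766
vertex -1.926 -0.609 -1.555
vertex -0.908 -0.339 -1.678
endloop
endfacet
facet normal -0.280 0.891 -0.357
outer loop
vertex -2.289 0.549 -2.019
vertex -1.272 0.819 -2.142
vertex -1.792 0.34 -2.931
endloop
endfacet
facet normal -0.838 -0.408 -0.363
outer loop
vertex -2.289 0.549 -2.019
vertex -1.792 0.34 -2.931
vertex -1.926 -0.609 -1.555
endloop
endfacet
facet normal -0.838 -0.408 -0.363
outer loop
vertex -1.926 -0.609 -1.555
vertex -1.792 0.34 -2.931
vertex -1.429 -0.819 -2.467
endloop
endfacet
facet normal 0.280 -0.891 0.358
outer loop
vertex -1.926 -0.609 -1.555
vertex -1.429 -0.819 -2.467
vertex -0.908 -0.339 -1.678
endloop
endfacet
facet normal -0.280 0.891 -0.357
outer loop
vertex -1.792 0.34 -2.931
vertex -1.272 0.819 -2.142
vertex -0.775 0.61 -3.054
endloop
endfacet
facet normal -0.013 -0.375 -0.927
outer loop
vertex -1.792 0.34 -2.931
vertex -0.775 0.61 -3.054
vertex -1.429 -0.819 -2.467
endloop
endfacet
facet normal -0.014 -0.375 -0.927
outer loop
vertex -1.429 -0.819 -2.467
vertex -0.775 0.61 -3.054
vertex -0.411 -0.549 -2.591
endloop
endfacet
facet normal 0.280 -0.891 0.357
outer loop
vertex -1.429 -0.819 -2.467
vertex -0.411 -0.549 -2.591
vertex -0.908 -0.339 -1.678
endloop
endfacet
facet normal -0.280 0.891 -0.357
outer loop
vertex -0.775 0.61 -3.054
vertex -1.272 0.819 -2.142
vertex -0.254 1.089 -2.265
endloop
endfacet
facet normal 0.825 0.033 -0.565
outer loop
vertex -0.775 0.61 -3.054
vertex -0.254 1.089 -2.265
vertex -0.411 -0.549 -2.591
endloop
endfacet
facet normal 0.826 0.033 -0.563
outer loop
vertex -0.411 -0.549 -2.591
vertex -0.254 1.089 -2.265
vertex 0.109 -0.069 -1.801
endloop
endfacet
facet normal 0.280 -0.891 0.357
outer loop
vertex -0.411 -0.549 -2.591
vertex 0.109 -0.069 -1.801
vertex -0.908 -0.339 -1.678
endloop
endfacet
facet normal -0.280 0.891 -0.358
outer loop
vertex -0.254 1.089 -2.265
vertex -1.272 0.819 -2.142
vertex -0.751 1.299 -1.353
endloop
endfacet
facet normal 0.838 0.408 0.363
outer loop
vertex -0.254 1.089 -2.265
vertex -0.751 1.299 -1.353
vertex 0.109 -0.069 -1.801
endloop
endfacet
facet normal 0.838 0.408 0.363
outer loop
vertex 0.109 -0.069 -1.801
vertex -0.751 1.299 -1.353
vertex -0.388 0.14 -0.889
endloop
endfacet
facet normal 0.280 -0.891 0.357
outer loop
vertex 0.109 -0.069 -1.801
vertex -0.388 0.14 -0.889
vertex -0.908 -0.339 -1.678
endloop
endfacet

endsolid


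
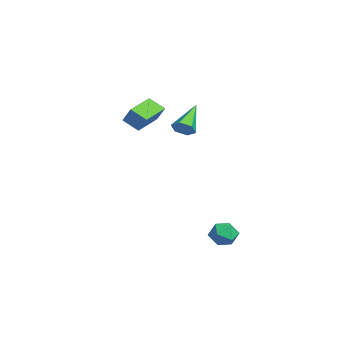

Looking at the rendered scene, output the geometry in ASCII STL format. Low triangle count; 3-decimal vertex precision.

solid 
facet normal 0.671 -0.476 -0.569
outer loop
vertex -2.116 -0.731 2.65
vertex -2.4 -0.464 2.092
vertex -1.897 -0.134 2.409
endloop
endfacet
facet normal 0.455 0.185 0.871
outer loop
vertex -2.116 -0.731 2.65
vertex -1.897 -0.134 2.409
vertex -3.76 0.504 3.248
endloop
endfacet
facet normal 0.671 -0.477 -0.568
outer loop
vertex -1.897 -0.134 2.409
vertex -2.4 -0.464 2.092
vertex -2.18 0.133 1.851
endloop
endfacet
facet normal 0.403 0.888 0.220
outer loop
vertex -1.897 -0.134 2.409
vertex -2.18 0.133 1.851
vertex -3.76 0.504 3.248
endloop
endfacet
facet normal 0.669 -0.477 -0.570
outer loop
vertex -2.18 0.133 1.851
vertex -2.4 -0.464 2.092
vertex -2.684 -0.197 1.535
endloop
endfacet
facet normal -0.239 0.837 -0.493
outer loop
vertex -2.18 0.133 1.851
vertex -2.684 -0.197 1.535
vertex -3.76 0.504 3.248
endloop
endfacet
facet normal 0.669 -0.477 -0.570
outer loop
vertex -2.684 -0.197 1.535
vertex -2.4 -0.464 2.092
vertex -2.904 -0.794 1.776
endloop
endfacet
facet normal -0.829 0.082 -0.554
outer loop
vertex -2.684 -0.197 1.535
vertex -2.904 -0.794 1.776
vertex -3.76 0.504 3.248
endloop
endfacet
facet normal 0.669 -0.477 -0.570
outer loop
vertex -2.904 -0.794 1.776
vertex -2.4 -0.464 2.092
vertex -2.62 -1.061 2.333
endloop
endfacet
facet normal -0.776 -0.623 0.097
outer loop
vertex -2.904 -0.794 1.776
vertex -2.62 -1.061 2.333
vertex -3.76 0.504 3.248
endloop
endfacet
facet normal 0.670 -0.477 -0.569
outer loop
vertex -2.62 -1.061 2.333
vertex -2.4 -0.464 2.092
vertex -2.116 -0.731 2.65
endloop
endfacet
facet normal -0.135 -0.572 0.809
outer loop
vertex -2.62 -1.061 2.333
vertex -2.116 -0.731 2.65
vertex -3.76 0.504 3.248
endloop
endfacet
facet normal -0.696 0.696 0.179
outer loop
vertex -1.736 -2.34 4.551
vertex -1.195 -1.654 3.987
vertex -2.266 -2.644 3.672
endloop
endfacet
facet normal -0.521 -0.660 0.542
outer loop
vertex -1.105 -3.806 3.373
vertex -1.736 -2.34 4.551
vertex -2.266 -2.644 3.672
endloop
endfacet
facet normal -0.696 0.696 0.179
outer loop
vertex -2.266 -2.644 3.672
vertex -1.195 -1.654 3.987
vertex -1.725 -1.958 3.108
endloop
endfacet
facet normal -0.496 -0.284 -0.821
outer loop
vertex -1.725 -1.958 3.108
vertex -1.105 -3.806 3.373
vertex -2.266 -2.644 3.672
endloop
endfacet
facet normal 0.496 0.284 0.821
outer loop
vertex -1.736 -2.34 4.551
vertex -0.034 -2.816 3.688
vertex -1.195 -1.654 3.987
endloop
endfacet
facet normal -0.521 -0.660 0.542
outer loop
vertex -0.575 -3.502 4.252
vertex -1.736 -2.34 4.551
vertex -1.105 -3.806 3.373
endloop
endfacet
facet normal 0.496 0.284 0.821
outer loop
vertex -0.575 -3.502 4.252
vertex -0.034 -2.816 3.688
vertex -1.736 -2.34 4.551
endloop
endfacet
facet normal 0.521 0.660 -0.542
outer loop
vertex -1.195 -1.654 3.987
vertex -0.034 -2.816 3.688
vertex -1.725 -1.958 3.108
endloop
endfacet
facet normal -0.496 -0.284 -0.821
outer loop
vertex -0.564 -3.12 2.809
vertex -1.105 -3.806 3.373
vertex -1.725 -1.958 3.108
endloop
endfacet
facet normal 0.521 0.660 -0.542
outer loop
vertex -1.725 -1.958 3.108
vertex -0.034 -2.816 3.688
vertex -0.564 -3.12 2.809
endloop
endfacet
facet normal 0.696 -0.696 -0.179
outer loop
vertex -0.564 -3.12 2.809
vertex -0.575 -3.502 4.252
vertex -1.105 -3.806 3.373
endloop
endfacet
facet normal 0.696 -0.696 -0.179
outer loop
vertex -0.034 -2.816 3.688
vertex -0.575 -3.502 4.252
vertex -0.564 -3.12 2.809
endloop
endfacet
facet normal -0.091 0.147 0.985
outer loop
vertex 2.709 0.713 -2.524
vertex 2.981 -0.037 -2.387
vertex 3.502 0.582 -2.431
endloop
endfacet
facet normal 0.049 0.760 0.648
outer loop
vertex 2.709 0.713 -2.524
vertex 3.502 0.582 -2.431
vertex 3.241 1.089 -3.005
endloop
endfacet
facet normal -0.464 0.870 0.167
outer loop
vertex 2.709 0.713 -2.524
vertex 3.241 1.089 -3.005
vertex 2.558 0.784 -3.316
endloop
endfacet
facet normal -0.923 0.325 0.205
outer loop
vertex 2.709 0.713 -2.524
vertex 2.558 0.784 -3.316
vertex 2.398 0.089 -2.935
endloop
endfacet
facet normal -0.694 -0.122 0.710
outer loop
vertex 2.709 0.713 -2.524
vertex 2.398 0.089 -2.935
vertex 2.981 -0.037 -2.387
endloop
endfacet
facet normal 0.667 0.682 0.299
outer loop
vertex 3.241 1.089 -3.005
vertex 3.502 0.582 -2.431
vertex 3.842 0.571 -3.165
endloop
endfacet
facet normal 0.439 -0.310 0.843
outer loop
vertex 3.502 0.582 -2.431
vertex 2.981 -0.037 -2.387
vertex 3.682 -0.124 -2.784
endloop
endfacet
facet normal -0.536 -0.745 0.399
outer loop
vertex 2.981 -0.037 -2.387
vertex 2.398 0.089 -2.935
vertex 2.999 -0.429 -3.095
endloop
endfacet
facet normal -0.907 -0.021 -0.420
outer loop
vertex 2.398 0.089 -2.935
vertex 2.558 0.784 -3.316
vertex 2.738 0.078 -3.669
endloop
endfacet
facet normal -0.166 0.861 -0.481
outer loop
vertex 2.558 0.784 -3.316
vertex 3.241 1.089 -3.005
vertex 3.259 0.697 -3.713
endloop
endfacet
facet normal 0.923 -0.325 -0.205
outer loop
vertex 3.531 -0.053 -3.576
vertex 3.842 0.571 -3.165
vertex 3.682 -0.124 -2.784
endloop
endfacet
facet normal 0.464 -0.870 -0.167
outer loop
vertex 3.531 -0.053 -3.576
vertex 3.682 -0.124 -2.784
vertex 2.999 -0.429 -3.095
endloop
endfacet
facet normal -0.049 -0.760 -0.648
outer loop
vertex 3.531 -0.053 -3.576
vertex 2.999 -0.429 -3.095
vertex 2.738 0.078 -3.669
endloop
endfacet
facet normal 0.091 -0.147 -0.985
outer loop
vertex 3.531 -0.053 -3.576
vertex 2.738 0.078 -3.669
vertex 3.259 0.697 -3.713
endloop
endfacet
facet normal 0.694 0.122 -0.710
outer loop
vertex 3.531 -0.053 -3.576
vertex 3.259 0.697 -3.713
vertex 3.842 0.571 -3.165
endloop
endfacet
facet normal 0.907 0.021 0.420
outer loop
vertex 3.682 -0.124 -2.784
vertex 3.842 0.571 -3.165
vertex 3.502 0.582 -2.431
endloop
endfacet
facet normal 0.166 -0.861 0.481
outer loop
vertex 2.999 -0.429 -3.095
vertex 3.682 -0.124 -2.784
vertex 2.981 -0.037 -2.387
endloop
endfacet
facet normal -0.667 -0.682 -0.299
outer loop
vertex 2.738 0.078 -3.669
vertex 2.999 -0.429 -3.095
vertex 2.398 0.089 -2.935
endloop
endfacet
facet normal -0.439 0.310 -0.843
outer loop
vertex 3.259 0.697 -3.713
vertex 2.738 0.078 -3.669
vertex 2.558 0.784 -3.316
endloop
endfacet
facet normal 0.536 0.745 -0.399
outer loop
vertex 3.842 0.571 -3.165
vertex 3.259 0.697 -3.713
vertex 3.241 1.089 -3.005
endloop
endfacet

endsolid


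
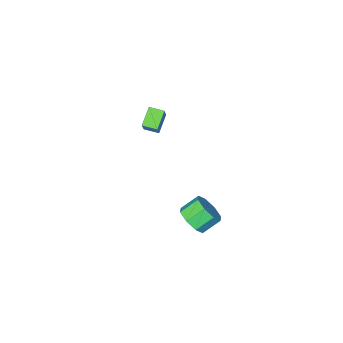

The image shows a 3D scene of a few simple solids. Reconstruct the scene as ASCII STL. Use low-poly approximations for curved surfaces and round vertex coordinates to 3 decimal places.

solid 
facet normal -0.654 -0.479 0.585
outer loop
vertex 2.215 -3.477 -1.065
vertex 1.645 -2.844 -1.184
vertex 1.69 -4.165 -2.216
endloop
endfacet
facet normal 0.662 -0.736 0.138
outer loop
vertex 2.495 -3.576 -2.936
vertex 2.215 -3.477 -1.065
vertex 1.69 -4.165 -2.216
endloop
endfacet
facet normal -0.654 -0.479 0.585
outer loop
vertex 1.69 -4.165 -2.216
vertex 1.645 -2.844 -1.184
vertex 1.12 -3.532 -2.335
endloop
endfacet
facet normal -0.365 -0.478 -0.799
outer loop
vertex 1.12 -3.532 -2.335
vertex 2.495 -3.576 -2.936
vertex 1.69 -4.165 -2.216
endloop
endfacet
facet normal 0.365 0.478 0.799
outer loop
vertex 2.215 -3.477 -1.065
vertex 2.45 -2.255 -1.904
vertex 1.645 -2.844 -1.184
endloop
endfacet
facet normal 0.662 -0.736 0.138
outer loop
vertex 3.02 -2.888 -1.785
vertex 2.215 -3.477 -1.065
vertex 2.495 -3.576 -2.936
endloop
endfacet
facet normal 0.365 0.478 0.799
outer loop
vertex 3.02 -2.888 -1.785
vertex 2.45 -2.255 -1.904
vertex 2.215 -3.477 -1.065
endloop
endfacet
facet normal -0.662 0.736 -0.138
outer loop
vertex 1.645 -2.844 -1.184
vertex 2.45 -2.255 -1.904
vertex 1.12 -3.532 -2.335
endloop
endfacet
facet normal -0.365 -0.478 -0.799
outer loop
vertex 1.925 -2.943 -3.055
vertex 2.495 -3.576 -2.936
vertex 1.12 -3.532 -2.335
endloop
endfacet
facet normal -0.662 0.736 -0.138
outer loop
vertex 1.12 -3.532 -2.335
vertex 2.45 -2.255 -1.904
vertex 1.925 -2.943 -3.055
endloop
endfacet
facet normal 0.654 0.479 -0.585
outer loop
vertex 1.925 -2.943 -3.055
vertex 3.02 -2.888 -1.785
vertex 2.495 -3.576 -2.936
endloop
endfacet
facet normal 0.654 0.479 -0.585
outer loop
vertex 2.45 -2.255 -1.904
vertex 3.02 -2.888 -1.785
vertex 1.925 -2.943 -3.055
endloop
endfacet
facet normal 0.775 -0.173 -0.608
outer loop
vertex 4.433 3.178 -3.342
vertex 3.935 3.486 -4.064
vertex 4.508 3.878 -3.445
endloop
endfacet
facet normal 0.622 0.048 0.781
outer loop
vertex 4.433 3.178 -3.342
vertex 4.508 3.878 -3.445
vertex 3.502 3.385 -2.613
endloop
endfacet
facet normal 0.622 0.048 0.781
outer loop
vertex 3.502 3.385 -2.613
vertex 4.508 3.878 -3.445
vertex 3.577 4.085 -2.716
endloop
endfacet
facet normal -0.776 0.172 0.607
outer loop
vertex 3.502 3.385 -2.613
vertex 3.577 4.085 -2.716
vertex 3.005 3.694 -3.336
endloop
endfacet
facet normal 0.775 -0.172 -0.608
outer loop
vertex 4.508 3.878 -3.445
vertex 3.935 3.486 -4.064
vertex 4.247 4.349 -3.911
endloop
endfacet
facet normal 0.514 0.730 0.450
outer loop
vertex 4.508 3.878 -3.445
vertex 4.247 4.349 -3.911
vertex 3.577 4.085 -2.716
endloop
endfacet
facet normal 0.515 0.730 0.450
outer loop
vertex 3.577 4.085 -2.716
vertex 4.247 4.349 -3.911
vertex 3.317 4.556 -3.182
endloop
endfacet
facet normal -0.776 0.172 0.607
outer loop
vertex 3.577 4.085 -2.716
vertex 3.317 4.556 -3.182
vertex 3.005 3.694 -3.336
endloop
endfacet
facet normal 0.776 -0.173 -0.607
outer loop
vertex 4.247 4.349 -3.911
vertex 3.935 3.486 -4.064
vertex 3.804 4.314 -4.467
endloop
endfacet
facet normal 0.105 0.984 -0.146
outer loop
vertex 4.247 4.349 -3.911
vertex 3.804 4.314 -4.467
vertex 3.317 4.556 -3.182
endloop
endfacet
facet normal 0.106 0.984 -0.145
outer loop
vertex 3.317 4.556 -3.182
vertex 3.804 4.314 -4.467
vertex 2.874 4.522 -3.738
endloop
endfacet
facet normal -0.776 0.172 0.607
outer loop
vertex 3.317 4.556 -3.182
vertex 2.874 4.522 -3.738
vertex 3.005 3.694 -3.336
endloop
endfacet
facet normal 0.776 -0.173 -0.607
outer loop
vertex 3.804 4.314 -4.467
vertex 3.935 3.486 -4.064
vertex 3.438 3.795 -4.787
endloop
endfacet
facet normal -0.365 0.661 -0.655
outer loop
vertex 3.804 4.314 -4.467
vertex 3.438 3.795 -4.787
vertex 2.874 4.522 -3.738
endloop
endfacet
facet normal -0.366 0.661 -0.655
outer loop
vertex 2.874 4.522 -3.738
vertex 3.438 3.795 -4.787
vertex 2.507 4.002 -4.058
endloop
endfacet
facet normal -0.775 0.173 0.608
outer loop
vertex 2.874 4.522 -3.738
vertex 2.507 4.002 -4.058
vertex 3.005 3.694 -3.336
endloop
endfacet
facet normal 0.776 -0.172 -0.607
outer loop
vertex 3.438 3.795 -4.787
vertex 3.935 3.486 -4.064
vertex 3.363 3.095 -4.684
endloop
endfacet
facet normal -0.622 -0.048 -0.781
outer loop
vertex 3.438 3.795 -4.787
vertex 3.363 3.095 -4.684
vertex 2.507 4.002 -4.058
endloop
endfacet
facet normal -0.622 -0.048 -0.781
outer loop
vertex 2.507 4.002 -4.058
vertex 3.363 3.095 -4.684
vertex 2.432 3.302 -3.955
endloop
endfacet
facet normal -0.775 0.173 0.608
outer loop
vertex 2.507 4.002 -4.058
vertex 2.432 3.302 -3.955
vertex 3.005 3.694 -3.336
endloop
endfacet
facet normal 0.776 -0.172 -0.607
outer loop
vertex 3.363 3.095 -4.684
vertex 3.935 3.486 -4.064
vertex 3.623 2.624 -4.218
endloop
endfacet
facet normal -0.515 -0.730 -0.450
outer loop
vertex 3.363 3.095 -4.684
vertex 3.623 2.624 -4.218
vertex 2.432 3.302 -3.955
endloop
endfacet
facet normal -0.515 -0.730 -0.449
outer loop
vertex 2.432 3.302 -3.955
vertex 3.623 2.624 -4.218
vertex 2.693 2.831 -3.489
endloop
endfacet
facet normal -0.775 0.172 0.608
outer loop
vertex 2.432 3.302 -3.955
vertex 2.693 2.831 -3.489
vertex 3.005 3.694 -3.336
endloop
endfacet
facet normal 0.776 -0.172 -0.607
outer loop
vertex 3.623 2.624 -4.218
vertex 3.935 3.486 -4.064
vertex 4.066 2.658 -3.662
endloop
endfacet
facet normal -0.106 -0.984 0.144
outer loop
vertex 3.623 2.624 -4.218
vertex 4.066 2.658 -3.662
vertex 2.693 2.831 -3.489
endloop
endfacet
facet normal -0.106 -0.984 0.146
outer loop
vertex 2.693 2.831 -3.489
vertex 4.066 2.658 -3.662
vertex 3.136 2.866 -2.933
endloop
endfacet
facet normal -0.776 0.173 0.607
outer loop
vertex 2.693 2.831 -3.489
vertex 3.136 2.866 -2.933
vertex 3.005 3.694 -3.336
endloop
endfacet
facet normal 0.775 -0.173 -0.608
outer loop
vertex 4.066 2.658 -3.662
vertex 3.935 3.486 -4.064
vertex 4.433 3.178 -3.342
endloop
endfacet
facet normal 0.366 -0.661 0.655
outer loop
vertex 4.066 2.658 -3.662
vertex 4.433 3.178 -3.342
vertex 3.136 2.866 -2.933
endloop
endfacet
facet normal 0.366 -0.662 0.655
outer loop
vertex 3.136 2.866 -2.933
vertex 4.433 3.178 -3.342
vertex 3.502 3.385 -2.613
endloop
endfacet
facet normal -0.776 0.173 0.607
outer loop
vertex 3.136 2.866 -2.933
vertex 3.502 3.385 -2.613
vertex 3.005 3.694 -3.336
endloop
endfacet

endsolid


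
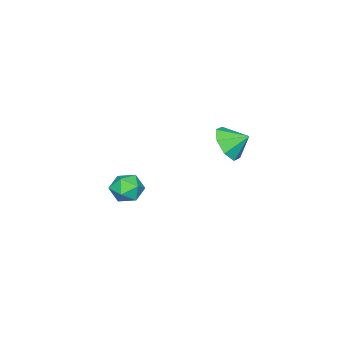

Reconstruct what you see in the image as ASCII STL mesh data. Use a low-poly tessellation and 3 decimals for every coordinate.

solid 
facet normal -0.204 -0.336 0.920
outer loop
vertex 2.073 -2.628 -1.74
vertex 2.393 -3.464 -1.974
vertex 2.967 -2.832 -1.616
endloop
endfacet
facet normal -0.047 0.361 0.931
outer loop
vertex 2.073 -2.628 -1.74
vertex 2.967 -2.832 -1.616
vertex 2.723 -2.004 -1.949
endloop
endfacet
facet normal -0.508 0.698 0.504
outer loop
vertex 2.073 -2.628 -1.74
vertex 2.723 -2.004 -1.949
vertex 1.999 -2.124 -2.513
endloop
endfacet
facet normal -0.950 0.211 0.229
outer loop
vertex 2.073 -2.628 -1.74
vertex 1.999 -2.124 -2.513
vertex 1.795 -3.026 -2.528
endloop
endfacet
facet normal -0.763 -0.428 0.485
outer loop
vertex 2.073 -2.628 -1.74
vertex 1.795 -3.026 -2.528
vertex 2.393 -3.464 -1.974
endloop
endfacet
facet normal 0.608 0.444 0.658
outer loop
vertex 2.723 -2.004 -1.949
vertex 2.967 -2.832 -1.616
vertex 3.445 -2.454 -2.312
endloop
endfacet
facet normal 0.353 -0.683 0.639
outer loop
vertex 2.967 -2.832 -1.616
vertex 2.393 -3.464 -1.974
vertex 3.241 -3.356 -2.327
endloop
endfacet
facet normal -0.551 -0.832 -0.064
outer loop
vertex 2.393 -3.464 -1.974
vertex 1.795 -3.026 -2.528
vertex 2.517 -3.476 -2.891
endloop
endfacet
facet normal -0.855 0.201 -0.478
outer loop
vertex 1.795 -3.026 -2.528
vertex 1.999 -2.124 -2.513
vertex 2.273 -2.648 -3.224
endloop
endfacet
facet normal -0.139 0.990 -0.032
outer loop
vertex 1.999 -2.124 -2.513
vertex 2.723 -2.004 -1.949
vertex 2.847 -2.016 -2.866
endloop
endfacet
facet normal 0.950 -0.211 -0.229
outer loop
vertex 3.167 -2.852 -3.1
vertex 3.445 -2.454 -2.312
vertex 3.241 -3.356 -2.327
endloop
endfacet
facet normal 0.508 -0.698 -0.504
outer loop
vertex 3.167 -2.852 -3.1
vertex 3.241 -3.356 -2.327
vertex 2.517 -3.476 -2.891
endloop
endfacet
facet normal 0.047 -0.361 -0.931
outer loop
vertex 3.167 -2.852 -3.1
vertex 2.517 -3.476 -2.891
vertex 2.273 -2.648 -3.224
endloop
endfacet
facet normal 0.204 0.336 -0.920
outer loop
vertex 3.167 -2.852 -3.1
vertex 2.273 -2.648 -3.224
vertex 2.847 -2.016 -2.866
endloop
endfacet
facet normal 0.763 0.428 -0.485
outer loop
vertex 3.167 -2.852 -3.1
vertex 2.847 -2.016 -2.866
vertex 3.445 -2.454 -2.312
endloop
endfacet
facet normal 0.855 -0.201 0.478
outer loop
vertex 3.241 -3.356 -2.327
vertex 3.445 -2.454 -2.312
vertex 2.967 -2.832 -1.616
endloop
endfacet
facet normal 0.139 -0.990 0.032
outer loop
vertex 2.517 -3.476 -2.891
vertex 3.241 -3.356 -2.327
vertex 2.393 -3.464 -1.974
endloop
endfacet
facet normal -0.608 -0.444 -0.658
outer loop
vertex 2.273 -2.648 -3.224
vertex 2.517 -3.476 -2.891
vertex 1.795 -3.026 -2.528
endloop
endfacet
facet normal -0.353 0.683 -0.639
outer loop
vertex 2.847 -2.016 -2.866
vertex 2.273 -2.648 -3.224
vertex 1.999 -2.124 -2.513
endloop
endfacet
facet normal 0.551 0.832 0.064
outer loop
vertex 3.445 -2.454 -2.312
vertex 2.847 -2.016 -2.866
vertex 2.723 -2.004 -1.949
endloop
endfacet
facet normal 0.358 -0.765 -0.535
outer loop
vertex 3.949 3.296 3.778
vertex 3.129 3.335 3.173
vertex 4.051 3.771 3.167
endloop
endfacet
facet normal 0.473 0.656 0.589
outer loop
vertex 3.949 3.296 3.778
vertex 4.051 3.771 3.167
vertex 2.731 4.185 3.767
endloop
endfacet
facet normal 0.358 -0.765 -0.535
outer loop
vertex 4.051 3.771 3.167
vertex 3.129 3.335 3.173
vertex 3.613 3.991 2.559
endloop
endfacet
facet normal 0.337 0.937 0.096
outer loop
vertex 4.051 3.771 3.167
vertex 3.613 3.991 2.559
vertex 2.731 4.185 3.767
endloop
endfacet
facet normal 0.359 -0.765 -0.535
outer loop
vertex 3.613 3.991 2.559
vertex 3.129 3.335 3.173
vertex 2.891 3.826 2.311
endloop
endfacet
facet normal -0.133 0.959 -0.251
outer loop
vertex 3.613 3.991 2.559
vertex 2.891 3.826 2.311
vertex 2.731 4.185 3.767
endloop
endfacet
facet normal 0.357 -0.766 -0.535
outer loop
vertex 2.891 3.826 2.311
vertex 3.129 3.335 3.173
vertex 2.308 3.375 2.568
endloop
endfacet
facet normal -0.659 0.710 -0.248
outer loop
vertex 2.891 3.826 2.311
vertex 2.308 3.375 2.568
vertex 2.731 4.185 3.767
endloop
endfacet
facet normal 0.357 -0.765 -0.535
outer loop
vertex 2.308 3.375 2.568
vertex 3.129 3.335 3.173
vertex 2.206 2.9 3.179
endloop
endfacet
facet normal -0.936 0.335 0.104
outer loop
vertex 2.308 3.375 2.568
vertex 2.206 2.9 3.179
vertex 2.731 4.185 3.767
endloop
endfacet
facet normal 0.357 -0.766 -0.535
outer loop
vertex 2.206 2.9 3.179
vertex 3.129 3.335 3.173
vertex 2.644 2.68 3.787
endloop
endfacet
facet normal -0.801 0.054 0.596
outer loop
vertex 2.206 2.9 3.179
vertex 2.644 2.68 3.787
vertex 2.731 4.185 3.767
endloop
endfacet
facet normal 0.358 -0.766 -0.535
outer loop
vertex 2.644 2.68 3.787
vertex 3.129 3.335 3.173
vertex 3.366 2.844 4.035
endloop
endfacet
facet normal -0.331 0.032 0.943
outer loop
vertex 2.644 2.68 3.787
vertex 3.366 2.844 4.035
vertex 2.731 4.185 3.767
endloop
endfacet
facet normal 0.358 -0.766 -0.535
outer loop
vertex 3.366 2.844 4.035
vertex 3.129 3.335 3.173
vertex 3.949 3.296 3.778
endloop
endfacet
facet normal 0.196 0.281 0.939
outer loop
vertex 3.366 2.844 4.035
vertex 3.949 3.296 3.778
vertex 2.731 4.185 3.767
endloop
endfacet

endsolid


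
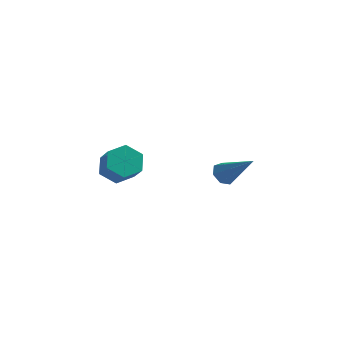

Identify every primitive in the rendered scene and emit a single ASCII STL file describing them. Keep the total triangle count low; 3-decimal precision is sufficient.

solid 
facet normal -0.713 0.218 -0.667
outer loop
vertex 2.008 0.15 1.937
vertex 1.556 -0.167 2.317
vertex 1.737 0.478 2.334
endloop
endfacet
facet normal 0.698 0.708 -0.109
outer loop
vertex 2.008 0.15 1.937
vertex 1.737 0.478 2.334
vertex 3.084 -0.633 3.743
endloop
endfacet
facet normal -0.713 0.218 -0.666
outer loop
vertex 1.737 0.478 2.334
vertex 1.556 -0.167 2.317
vertex 1.33 0.319 2.718
endloop
endfacet
facet normal 0.157 0.843 0.515
outer loop
vertex 1.737 0.478 2.334
vertex 1.33 0.319 2.718
vertex 3.084 -0.633 3.743
endloop
endfacet
facet normal -0.715 0.216 -0.665
outer loop
vertex 1.33 0.319 2.718
vertex 1.556 -0.167 2.317
vertex 1.094 -0.205 2.801
endloop
endfacet
facet normal -0.355 0.300 0.886
outer loop
vertex 1.33 0.319 2.718
vertex 1.094 -0.205 2.801
vertex 3.084 -0.633 3.743
endloop
endfacet
facet normal -0.715 0.216 -0.665
outer loop
vertex 1.094 -0.205 2.801
vertex 1.556 -0.167 2.317
vertex 1.206 -0.702 2.519
endloop
endfacet
facet normal -0.455 -0.515 0.727
outer loop
vertex 1.094 -0.205 2.801
vertex 1.206 -0.702 2.519
vertex 3.084 -0.633 3.743
endloop
endfacet
facet normal -0.715 0.216 -0.665
outer loop
vertex 1.206 -0.702 2.519
vertex 1.556 -0.167 2.317
vertex 1.582 -0.795 2.085
endloop
endfacet
facet normal -0.065 -0.986 0.155
outer loop
vertex 1.206 -0.702 2.519
vertex 1.582 -0.795 2.085
vertex 3.084 -0.633 3.743
endloop
endfacet
facet normal -0.713 0.217 -0.667
outer loop
vertex 1.582 -0.795 2.085
vertex 1.556 -0.167 2.317
vertex 1.939 -0.416 1.827
endloop
endfacet
facet normal 0.519 -0.758 -0.396
outer loop
vertex 1.582 -0.795 2.085
vertex 1.939 -0.416 1.827
vertex 3.084 -0.633 3.743
endloop
endfacet
facet normal -0.713 0.217 -0.667
outer loop
vertex 1.939 -0.416 1.827
vertex 1.556 -0.167 2.317
vertex 2.008 0.15 1.937
endloop
endfacet
facet normal 0.858 -0.005 -0.513
outer loop
vertex 1.939 -0.416 1.827
vertex 2.008 0.15 1.937
vertex 3.084 -0.633 3.743
endloop
endfacet
facet normal -0.460 0.557 -0.691
outer loop
vertex -3.241 1.191 1.499
vertex -3.882 0.466 1.341
vertex -4.072 1.149 2.018
endloop
endfacet
facet normal 0.265 0.829 0.492
outer loop
vertex -3.241 1.191 1.499
vertex -4.072 1.149 2.018
vertex -2.538 0.338 2.557
endloop
endfacet
facet normal 0.266 0.829 0.492
outer loop
vertex -2.538 0.338 2.557
vertex -4.072 1.149 2.018
vertex -3.368 0.296 3.076
endloop
endfacet
facet normal 0.460 -0.558 0.691
outer loop
vertex -2.538 0.338 2.557
vertex -3.368 0.296 3.076
vertex -3.178 -0.386 2.399
endloop
endfacet
facet normal -0.460 0.557 -0.691
outer loop
vertex -4.072 1.149 2.018
vertex -3.882 0.466 1.341
vertex -4.712 0.424 1.86
endloop
endfacet
facet normal -0.601 0.377 0.704
outer loop
vertex -4.072 1.149 2.018
vertex -4.712 0.424 1.86
vertex -3.368 0.296 3.076
endloop
endfacet
facet normal -0.601 0.378 0.704
outer loop
vertex -3.368 0.296 3.076
vertex -4.712 0.424 1.86
vertex -4.008 -0.428 2.918
endloop
endfacet
facet normal 0.460 -0.558 0.691
outer loop
vertex -3.368 0.296 3.076
vertex -4.008 -0.428 2.918
vertex -3.178 -0.386 2.399
endloop
endfacet
facet normal -0.460 0.558 -0.691
outer loop
vertex -4.712 0.424 1.86
vertex -3.882 0.466 1.341
vertex -4.522 -0.258 1.183
endloop
endfacet
facet normal -0.866 -0.452 0.212
outer loop
vertex -4.712 0.424 1.86
vertex -4.522 -0.258 1.183
vertex -4.008 -0.428 2.918
endloop
endfacet
facet normal -0.867 -0.451 0.213
outer loop
vertex -4.008 -0.428 2.918
vertex -4.522 -0.258 1.183
vertex -3.819 -1.111 2.241
endloop
endfacet
facet normal 0.460 -0.557 0.691
outer loop
vertex -4.008 -0.428 2.918
vertex -3.819 -1.111 2.241
vertex -3.178 -0.386 2.399
endloop
endfacet
facet normal -0.460 0.558 -0.691
outer loop
vertex -4.522 -0.258 1.183
vertex -3.882 0.466 1.341
vertex -3.692 -0.216 0.664
endloop
endfacet
facet normal -0.266 -0.829 -0.492
outer loop
vertex -4.522 -0.258 1.183
vertex -3.692 -0.216 0.664
vertex -3.819 -1.111 2.241
endloop
endfacet
facet normal -0.265 -0.829 -0.492
outer loop
vertex -3.819 -1.111 2.241
vertex -3.692 -0.216 0.664
vertex -2.988 -1.069 1.722
endloop
endfacet
facet normal 0.460 -0.557 0.691
outer loop
vertex -3.819 -1.111 2.241
vertex -2.988 -1.069 1.722
vertex -3.178 -0.386 2.399
endloop
endfacet
facet normal -0.460 0.558 -0.691
outer loop
vertex -3.692 -0.216 0.664
vertex -3.882 0.466 1.341
vertex -3.052 0.508 0.822
endloop
endfacet
facet normal 0.601 -0.378 -0.704
outer loop
vertex -3.692 -0.216 0.664
vertex -3.052 0.508 0.822
vertex -2.988 -1.069 1.722
endloop
endfacet
facet normal 0.601 -0.377 -0.704
outer loop
vertex -2.988 -1.069 1.722
vertex -3.052 0.508 0.822
vertex -2.348 -0.344 1.88
endloop
endfacet
facet normal 0.460 -0.557 0.691
outer loop
vertex -2.988 -1.069 1.722
vertex -2.348 -0.344 1.88
vertex -3.178 -0.386 2.399
endloop
endfacet
facet normal -0.460 0.557 -0.691
outer loop
vertex -3.052 0.508 0.822
vertex -3.882 0.466 1.341
vertex -3.241 1.191 1.499
endloop
endfacet
facet normal 0.867 0.451 -0.213
outer loop
vertex -3.052 0.508 0.822
vertex -3.241 1.191 1.499
vertex -2.348 -0.344 1.88
endloop
endfacet
facet normal 0.867 0.452 -0.212
outer loop
vertex -2.348 -0.344 1.88
vertex -3.241 1.191 1.499
vertex -2.538 0.338 2.557
endloop
endfacet
facet normal 0.460 -0.558 0.691
outer loop
vertex -2.348 -0.344 1.88
vertex -2.538 0.338 2.557
vertex -3.178 -0.386 2.399
endloop
endfacet

endsolid


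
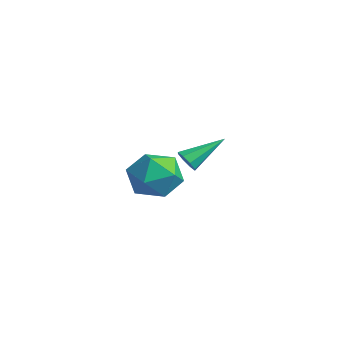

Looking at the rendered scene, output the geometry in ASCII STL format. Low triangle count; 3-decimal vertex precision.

solid 
facet normal -0.072 -0.854 -0.516
outer loop
vertex 3.559 -0.908 1.14
vertex 3.342 -0.662 0.763
vertex 3.813 -0.776 0.886
endloop
endfacet
facet normal 0.736 -0.140 0.663
outer loop
vertex 3.559 -0.908 1.14
vertex 3.813 -0.776 0.886
vertex 3.458 0.722 1.597
endloop
endfacet
facet normal -0.072 -0.853 -0.516
outer loop
vertex 3.813 -0.776 0.886
vertex 3.342 -0.662 0.763
vertex 3.791 -0.577 0.56
endloop
endfacet
facet normal 0.977 0.204 0.058
outer loop
vertex 3.813 -0.776 0.886
vertex 3.791 -0.577 0.56
vertex 3.458 0.722 1.597
endloop
endfacet
facet normal -0.071 -0.854 -0.515
outer loop
vertex 3.791 -0.577 0.56
vertex 3.342 -0.662 0.763
vertex 3.507 -0.428 0.352
endloop
endfacet
facet normal 0.660 0.565 -0.496
outer loop
vertex 3.791 -0.577 0.56
vertex 3.507 -0.428 0.352
vertex 3.458 0.722 1.597
endloop
endfacet
facet normal -0.072 -0.854 -0.515
outer loop
vertex 3.507 -0.428 0.352
vertex 3.342 -0.662 0.763
vertex 3.126 -0.416 0.385
endloop
endfacet
facet normal -0.036 0.733 -0.679
outer loop
vertex 3.507 -0.428 0.352
vertex 3.126 -0.416 0.385
vertex 3.458 0.722 1.597
endloop
endfacet
facet normal -0.071 -0.854 -0.515
outer loop
vertex 3.126 -0.416 0.385
vertex 3.342 -0.662 0.763
vertex 2.871 -0.548 0.639
endloop
endfacet
facet normal -0.695 0.609 -0.381
outer loop
vertex 3.126 -0.416 0.385
vertex 2.871 -0.548 0.639
vertex 3.458 0.722 1.597
endloop
endfacet
facet normal -0.071 -0.855 -0.514
outer loop
vertex 2.871 -0.548 0.639
vertex 3.342 -0.662 0.763
vertex 2.893 -0.746 0.965
endloop
endfacet
facet normal -0.938 0.265 0.224
outer loop
vertex 2.871 -0.548 0.639
vertex 2.893 -0.746 0.965
vertex 3.458 0.722 1.597
endloop
endfacet
facet normal -0.073 -0.853 -0.516
outer loop
vertex 2.893 -0.746 0.965
vertex 3.342 -0.662 0.763
vertex 3.178 -0.896 1.173
endloop
endfacet
facet normal -0.620 -0.097 0.779
outer loop
vertex 2.893 -0.746 0.965
vertex 3.178 -0.896 1.173
vertex 3.458 0.722 1.597
endloop
endfacet
facet normal -0.072 -0.854 -0.516
outer loop
vertex 3.178 -0.896 1.173
vertex 3.342 -0.662 0.763
vertex 3.559 -0.908 1.14
endloop
endfacet
facet normal 0.075 -0.265 0.961
outer loop
vertex 3.178 -0.896 1.173
vertex 3.559 -0.908 1.14
vertex 3.458 0.722 1.597
endloop
endfacet
facet normal -0.573 0.609 0.548
outer loop
vertex -1.777 1.134 -1.88
vertex -1.832 0.333 -1.047
vertex -0.985 1.121 -1.037
endloop
endfacet
facet normal -0.127 0.983 0.134
outer loop
vertex -1.777 1.134 -1.88
vertex -0.985 1.121 -1.037
vertex -0.662 1.312 -2.131
endloop
endfacet
facet normal -0.250 0.801 -0.545
outer loop
vertex -1.777 1.134 -1.88
vertex -0.662 1.312 -2.131
vertex -1.309 0.643 -2.817
endloop
endfacet
facet normal -0.773 0.314 -0.551
outer loop
vertex -1.777 1.134 -1.88
vertex -1.309 0.643 -2.817
vertex -2.032 0.037 -2.147
endloop
endfacet
facet normal -0.973 0.196 0.124
outer loop
vertex -1.777 1.134 -1.88
vertex -2.032 0.037 -2.147
vertex -1.832 0.333 -1.047
endloop
endfacet
facet normal 0.539 0.788 0.297
outer loop
vertex -0.662 1.312 -2.131
vertex -0.985 1.121 -1.037
vertex -0.028 0.623 -1.453
endloop
endfacet
facet normal -0.182 0.184 0.966
outer loop
vertex -0.985 1.121 -1.037
vertex -1.832 0.333 -1.047
vertex -0.751 0.017 -0.783
endloop
endfacet
facet normal -0.828 -0.485 0.281
outer loop
vertex -1.832 0.333 -1.047
vertex -2.032 0.037 -2.147
vertex -1.398 -0.652 -1.469
endloop
endfacet
facet normal -0.506 -0.294 -0.811
outer loop
vertex -2.032 0.037 -2.147
vertex -1.309 0.643 -2.817
vertex -1.075 -0.461 -2.563
endloop
endfacet
facet normal 0.340 0.493 -0.801
outer loop
vertex -1.309 0.643 -2.817
vertex -0.662 1.312 -2.131
vertex -0.228 0.327 -2.553
endloop
endfacet
facet normal 0.773 -0.314 0.551
outer loop
vertex -0.283 -0.474 -1.72
vertex -0.028 0.623 -1.453
vertex -0.751 0.017 -0.783
endloop
endfacet
facet normal 0.250 -0.801 0.545
outer loop
vertex -0.283 -0.474 -1.72
vertex -0.751 0.017 -0.783
vertex -1.398 -0.652 -1.469
endloop
endfacet
facet normal 0.127 -0.983 -0.134
outer loop
vertex -0.283 -0.474 -1.72
vertex -1.398 -0.652 -1.469
vertex -1.075 -0.461 -2.563
endloop
endfacet
facet normal 0.573 -0.609 -0.548
outer loop
vertex -0.283 -0.474 -1.72
vertex -1.075 -0.461 -2.563
vertex -0.228 0.327 -2.553
endloop
endfacet
facet normal 0.973 -0.196 -0.124
outer loop
vertex -0.283 -0.474 -1.72
vertex -0.228 0.327 -2.553
vertex -0.028 0.623 -1.453
endloop
endfacet
facet normal 0.506 0.294 0.811
outer loop
vertex -0.751 0.017 -0.783
vertex -0.028 0.623 -1.453
vertex -0.985 1.121 -1.037
endloop
endfacet
facet normal -0.340 -0.493 0.801
outer loop
vertex -1.398 -0.652 -1.469
vertex -0.751 0.017 -0.783
vertex -1.832 0.333 -1.047
endloop
endfacet
facet normal -0.539 -0.788 -0.297
outer loop
vertex -1.075 -0.461 -2.563
vertex -1.398 -0.652 -1.469
vertex -2.032 0.037 -2.147
endloop
endfacet
facet normal 0.182 -0.184 -0.966
outer loop
vertex -0.228 0.327 -2.553
vertex -1.075 -0.461 -2.563
vertex -1.309 0.643 -2.817
endloop
endfacet
facet normal 0.828 0.485 -0.281
outer loop
vertex -0.028 0.623 -1.453
vertex -0.228 0.327 -2.553
vertex -0.662 1.312 -2.131
endloop
endfacet

endsolid
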